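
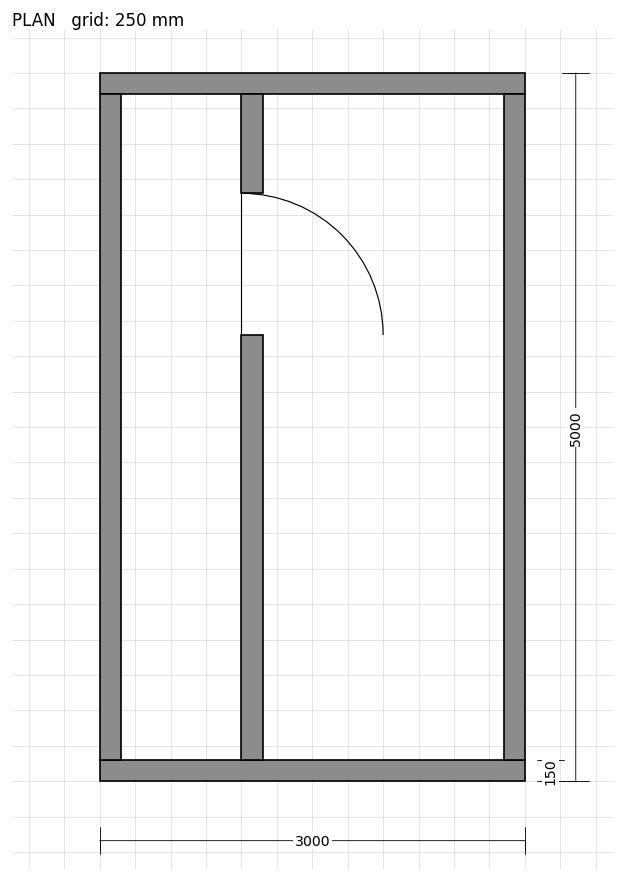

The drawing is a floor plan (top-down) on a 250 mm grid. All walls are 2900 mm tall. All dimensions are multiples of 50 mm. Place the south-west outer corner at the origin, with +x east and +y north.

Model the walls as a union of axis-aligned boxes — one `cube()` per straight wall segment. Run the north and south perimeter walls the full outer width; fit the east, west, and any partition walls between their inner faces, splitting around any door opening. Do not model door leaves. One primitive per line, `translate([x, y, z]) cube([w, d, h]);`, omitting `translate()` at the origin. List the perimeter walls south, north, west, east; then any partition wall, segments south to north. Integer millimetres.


cube([3000, 150, 2900]);
translate([0, 4850, 0]) cube([3000, 150, 2900]);
translate([0, 150, 0]) cube([150, 4700, 2900]);
translate([2850, 150, 0]) cube([150, 4700, 2900]);
translate([1000, 150, 0]) cube([150, 3000, 2900]);
translate([1000, 4150, 0]) cube([150, 700, 2900]);


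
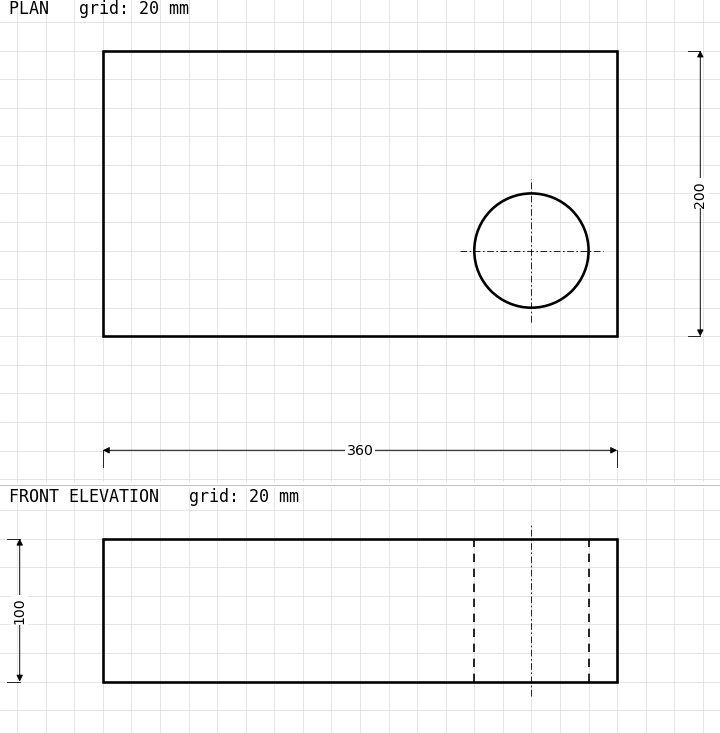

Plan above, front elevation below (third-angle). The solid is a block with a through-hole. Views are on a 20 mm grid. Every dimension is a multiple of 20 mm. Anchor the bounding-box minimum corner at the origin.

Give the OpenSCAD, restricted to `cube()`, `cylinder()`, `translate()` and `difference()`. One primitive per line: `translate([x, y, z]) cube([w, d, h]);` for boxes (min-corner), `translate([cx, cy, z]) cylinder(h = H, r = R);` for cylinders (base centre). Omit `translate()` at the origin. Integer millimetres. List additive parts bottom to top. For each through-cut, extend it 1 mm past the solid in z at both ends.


difference() {
  cube([360, 200, 100]);
  translate([300, 60, -1]) cylinder(h = 102, r = 40);
}


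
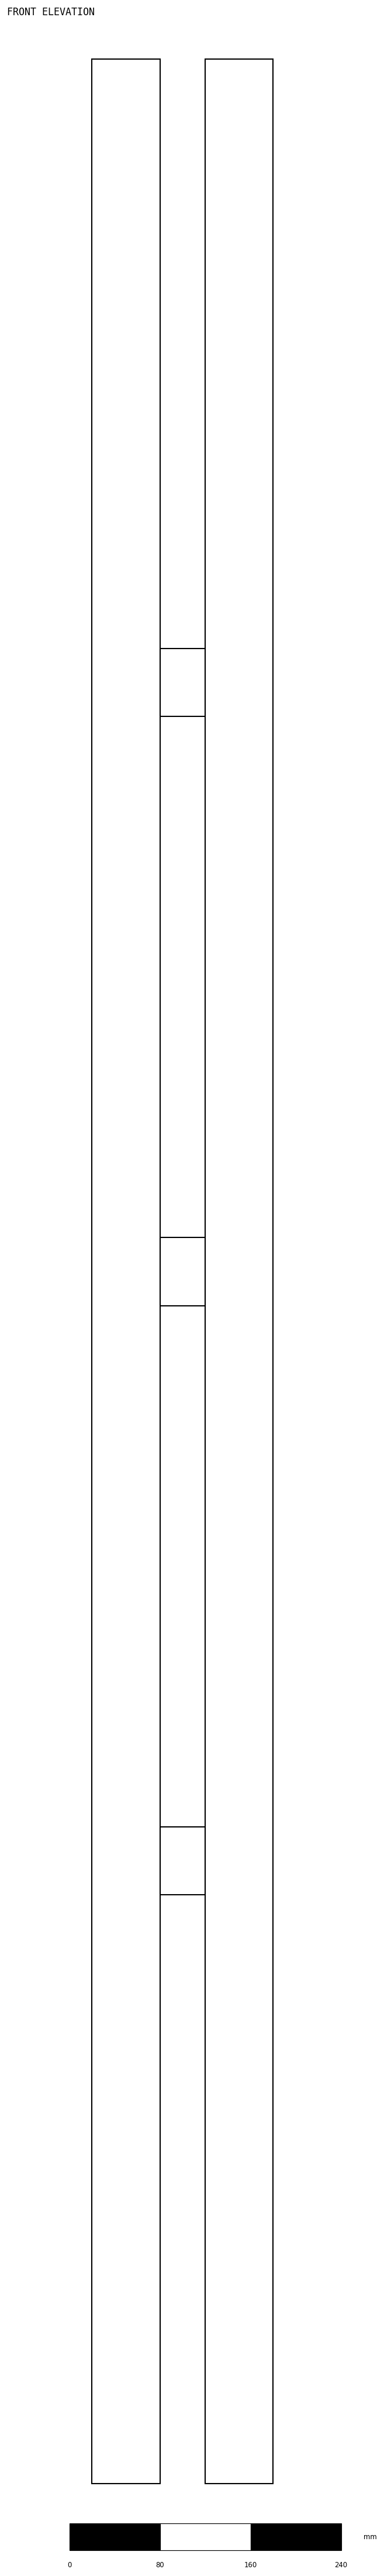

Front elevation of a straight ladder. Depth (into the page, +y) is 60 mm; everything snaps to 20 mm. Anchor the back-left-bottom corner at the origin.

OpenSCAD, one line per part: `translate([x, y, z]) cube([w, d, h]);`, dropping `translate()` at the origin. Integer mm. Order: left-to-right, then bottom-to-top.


cube([60, 60, 2140]);
translate([60, 0, 520]) cube([40, 60, 60]);
translate([60, 0, 1040]) cube([40, 60, 60]);
translate([60, 0, 1560]) cube([40, 60, 60]);
translate([100, 0, 0]) cube([60, 60, 2140]);


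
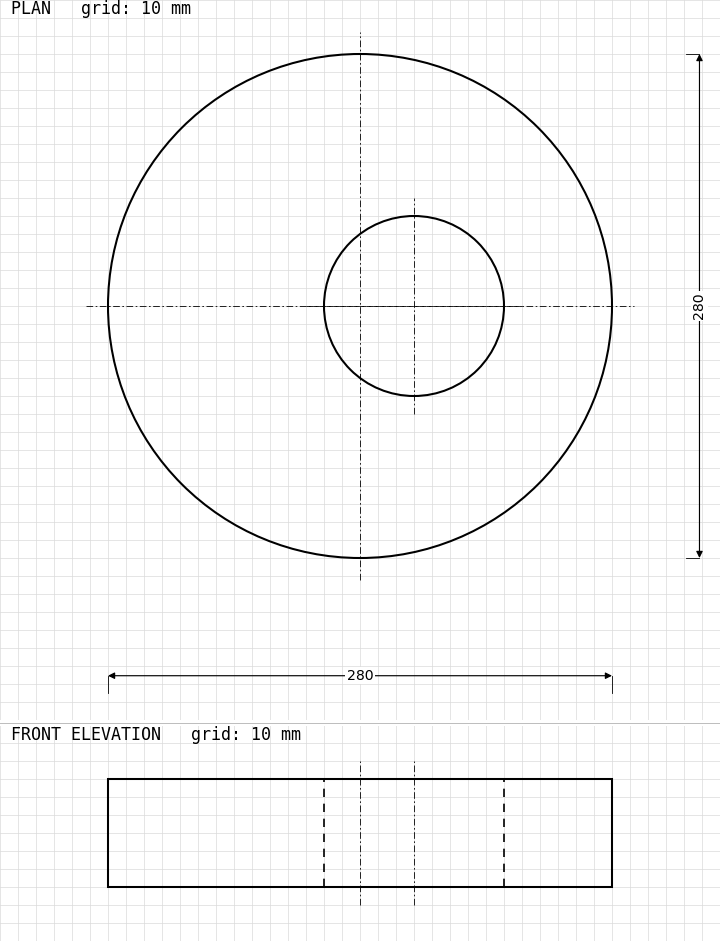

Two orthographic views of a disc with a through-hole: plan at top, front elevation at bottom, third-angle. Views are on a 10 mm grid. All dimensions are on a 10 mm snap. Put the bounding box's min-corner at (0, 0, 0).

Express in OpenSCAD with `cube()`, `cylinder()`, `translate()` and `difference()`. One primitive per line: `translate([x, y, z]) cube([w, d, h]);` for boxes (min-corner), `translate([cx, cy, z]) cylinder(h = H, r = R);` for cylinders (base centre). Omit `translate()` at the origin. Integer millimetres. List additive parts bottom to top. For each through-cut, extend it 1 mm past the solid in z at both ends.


difference() {
  translate([140, 140, 0]) cylinder(h = 60, r = 140);
  translate([170, 140, -1]) cylinder(h = 62, r = 50);
}


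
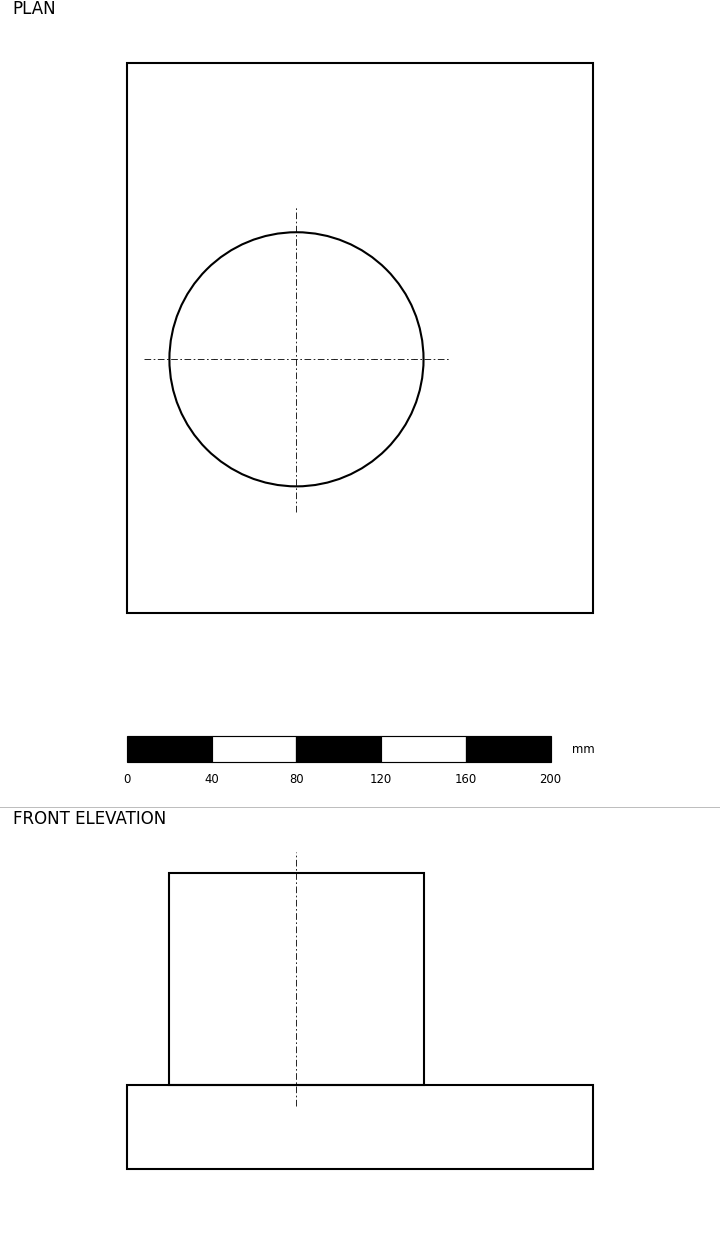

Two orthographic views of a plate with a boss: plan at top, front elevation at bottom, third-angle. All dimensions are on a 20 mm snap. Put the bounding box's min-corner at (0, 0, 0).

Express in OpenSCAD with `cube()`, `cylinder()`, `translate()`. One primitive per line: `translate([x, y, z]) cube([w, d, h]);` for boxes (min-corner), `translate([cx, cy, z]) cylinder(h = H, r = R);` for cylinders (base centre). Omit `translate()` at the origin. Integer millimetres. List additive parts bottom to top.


cube([220, 260, 40]);
translate([80, 120, 40]) cylinder(h = 100, r = 60);


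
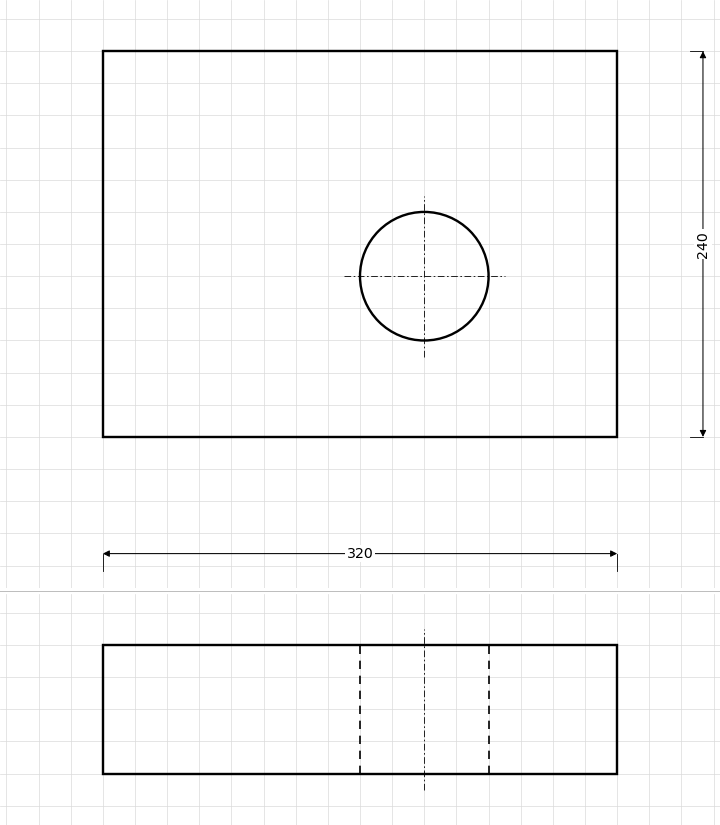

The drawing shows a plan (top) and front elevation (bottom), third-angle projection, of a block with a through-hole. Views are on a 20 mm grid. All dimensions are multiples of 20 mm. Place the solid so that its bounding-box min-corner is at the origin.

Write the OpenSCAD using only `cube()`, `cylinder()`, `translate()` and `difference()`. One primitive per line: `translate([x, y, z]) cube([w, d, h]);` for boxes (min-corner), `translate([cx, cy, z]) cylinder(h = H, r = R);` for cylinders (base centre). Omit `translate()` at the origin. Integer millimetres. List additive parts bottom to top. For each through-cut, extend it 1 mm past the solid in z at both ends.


difference() {
  cube([320, 240, 80]);
  translate([200, 100, -1]) cylinder(h = 82, r = 40);
}


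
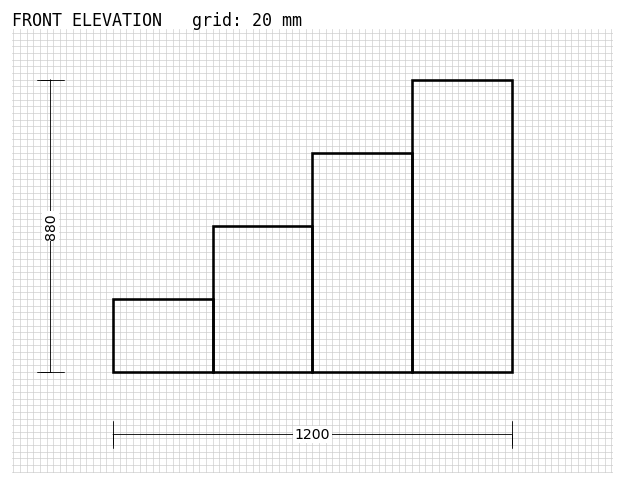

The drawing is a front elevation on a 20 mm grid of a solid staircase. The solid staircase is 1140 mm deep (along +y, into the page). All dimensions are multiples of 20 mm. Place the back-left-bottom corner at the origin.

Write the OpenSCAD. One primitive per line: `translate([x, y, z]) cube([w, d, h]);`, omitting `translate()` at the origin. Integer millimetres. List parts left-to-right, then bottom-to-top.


cube([300, 1140, 220]);
translate([300, 0, 0]) cube([300, 1140, 440]);
translate([600, 0, 0]) cube([300, 1140, 660]);
translate([900, 0, 0]) cube([300, 1140, 880]);


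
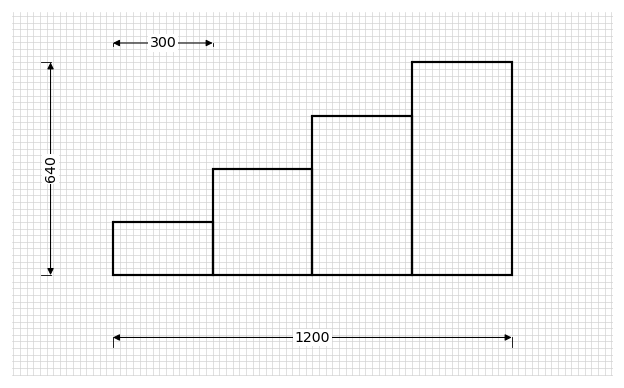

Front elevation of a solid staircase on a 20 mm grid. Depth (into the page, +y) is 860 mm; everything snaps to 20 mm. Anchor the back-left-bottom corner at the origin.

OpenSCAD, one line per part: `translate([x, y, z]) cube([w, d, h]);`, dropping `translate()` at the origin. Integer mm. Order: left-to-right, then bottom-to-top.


cube([300, 860, 160]);
translate([300, 0, 0]) cube([300, 860, 320]);
translate([600, 0, 0]) cube([300, 860, 480]);
translate([900, 0, 0]) cube([300, 860, 640]);


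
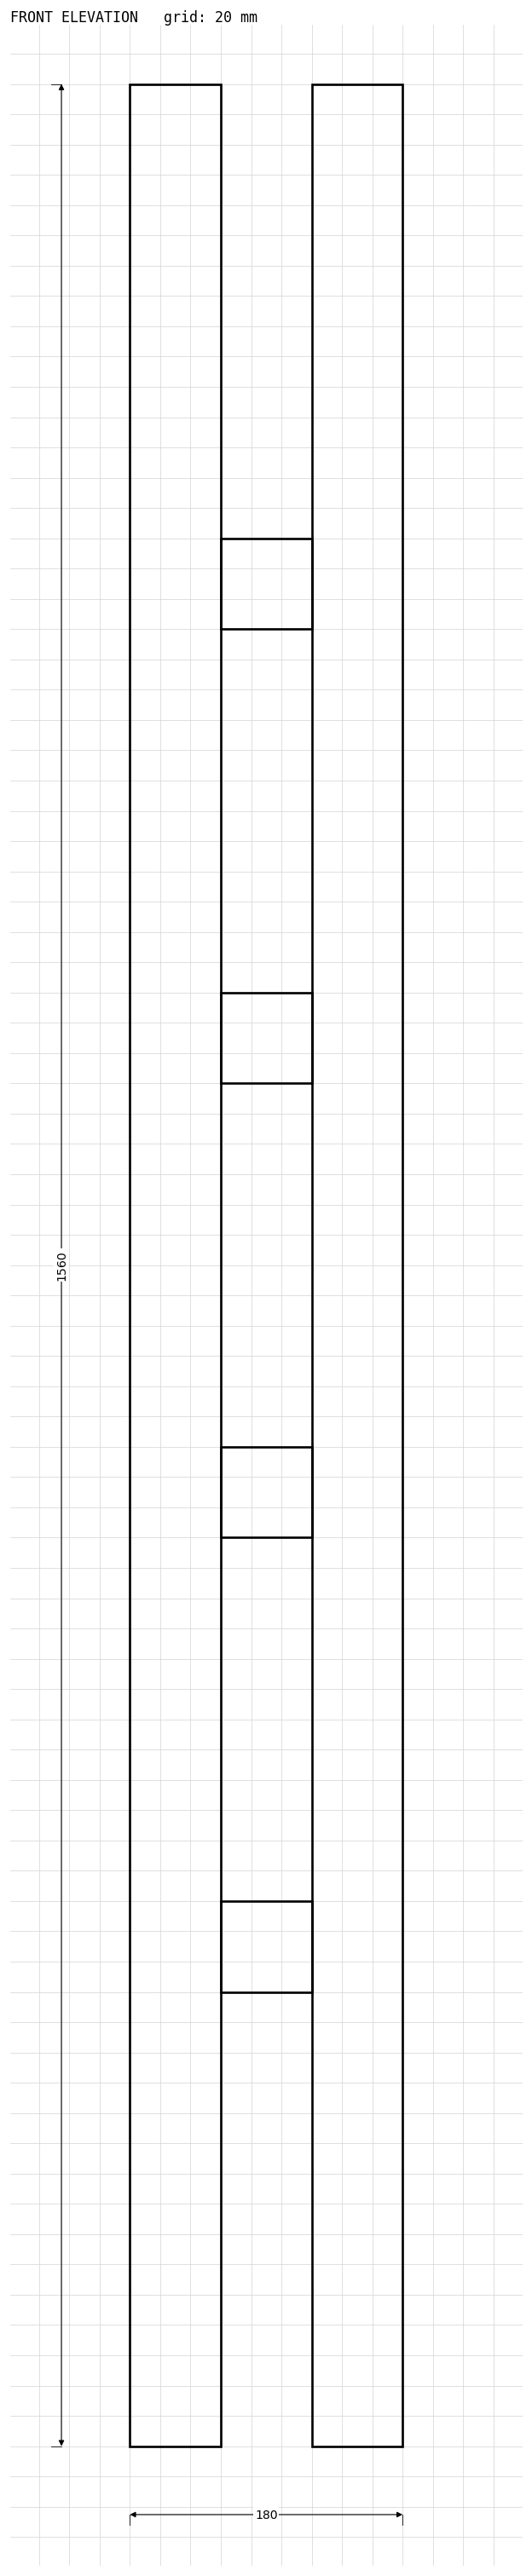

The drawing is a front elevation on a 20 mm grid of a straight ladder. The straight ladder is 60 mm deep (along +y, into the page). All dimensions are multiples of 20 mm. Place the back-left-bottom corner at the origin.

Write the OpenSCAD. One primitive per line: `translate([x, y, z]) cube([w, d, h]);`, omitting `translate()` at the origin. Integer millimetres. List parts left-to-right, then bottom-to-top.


cube([60, 60, 1560]);
translate([60, 0, 300]) cube([60, 60, 60]);
translate([60, 0, 600]) cube([60, 60, 60]);
translate([60, 0, 900]) cube([60, 60, 60]);
translate([60, 0, 1200]) cube([60, 60, 60]);
translate([120, 0, 0]) cube([60, 60, 1560]);


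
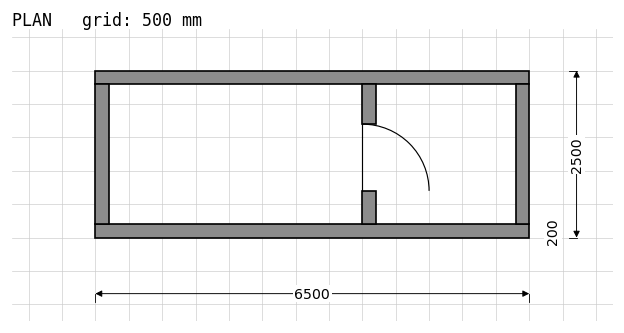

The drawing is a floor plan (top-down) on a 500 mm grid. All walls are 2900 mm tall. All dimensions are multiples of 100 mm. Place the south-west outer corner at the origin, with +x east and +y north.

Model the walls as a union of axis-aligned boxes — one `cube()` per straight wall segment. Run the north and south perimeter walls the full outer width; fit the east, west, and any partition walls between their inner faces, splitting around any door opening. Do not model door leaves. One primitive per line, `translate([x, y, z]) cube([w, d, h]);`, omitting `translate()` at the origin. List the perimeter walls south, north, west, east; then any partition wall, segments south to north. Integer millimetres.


cube([6500, 200, 2900]);
translate([0, 2300, 0]) cube([6500, 200, 2900]);
translate([0, 200, 0]) cube([200, 2100, 2900]);
translate([6300, 200, 0]) cube([200, 2100, 2900]);
translate([4000, 200, 0]) cube([200, 500, 2900]);
translate([4000, 1700, 0]) cube([200, 600, 2900]);


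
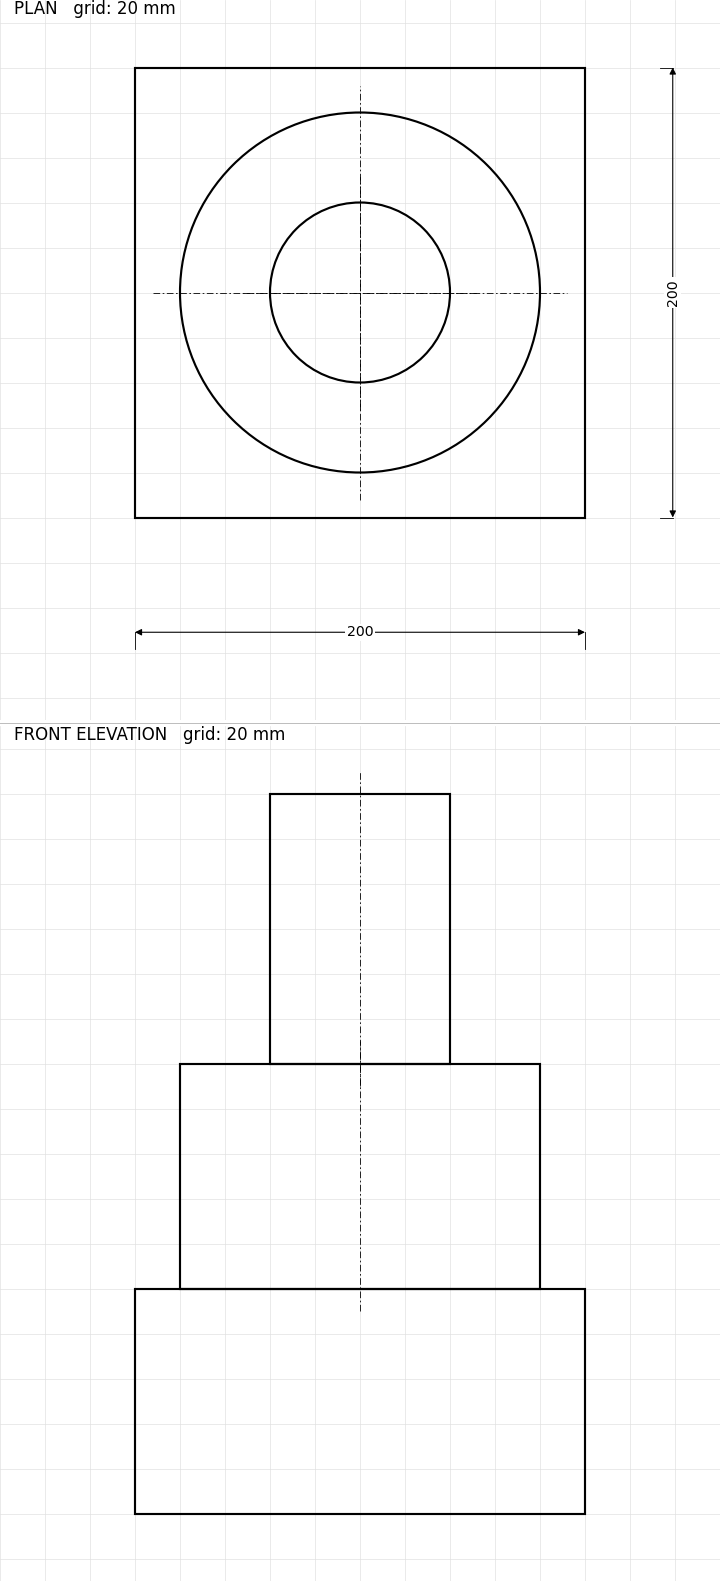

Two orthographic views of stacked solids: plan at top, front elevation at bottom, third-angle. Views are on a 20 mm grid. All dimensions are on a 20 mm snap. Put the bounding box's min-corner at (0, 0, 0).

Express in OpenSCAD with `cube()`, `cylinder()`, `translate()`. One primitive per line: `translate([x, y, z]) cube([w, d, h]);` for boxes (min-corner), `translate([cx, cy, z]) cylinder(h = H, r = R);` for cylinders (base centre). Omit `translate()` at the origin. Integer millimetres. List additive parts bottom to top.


cube([200, 200, 100]);
translate([100, 100, 100]) cylinder(h = 100, r = 80);
translate([100, 100, 200]) cylinder(h = 120, r = 40);


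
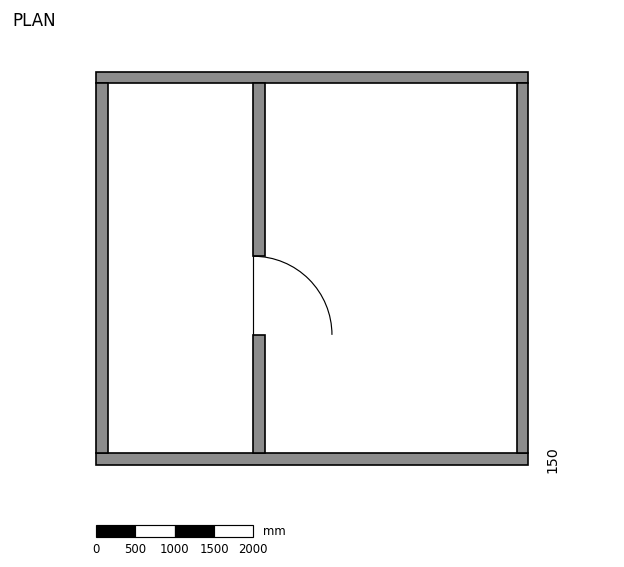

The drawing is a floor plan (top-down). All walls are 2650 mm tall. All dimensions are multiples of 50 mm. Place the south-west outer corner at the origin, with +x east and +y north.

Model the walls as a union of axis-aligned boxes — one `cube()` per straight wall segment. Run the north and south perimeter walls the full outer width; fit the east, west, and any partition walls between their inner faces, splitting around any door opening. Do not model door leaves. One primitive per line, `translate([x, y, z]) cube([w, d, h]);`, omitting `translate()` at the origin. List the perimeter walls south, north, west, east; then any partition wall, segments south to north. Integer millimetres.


cube([5500, 150, 2650]);
translate([0, 4850, 0]) cube([5500, 150, 2650]);
translate([0, 150, 0]) cube([150, 4700, 2650]);
translate([5350, 150, 0]) cube([150, 4700, 2650]);
translate([2000, 150, 0]) cube([150, 1500, 2650]);
translate([2000, 2650, 0]) cube([150, 2200, 2650]);


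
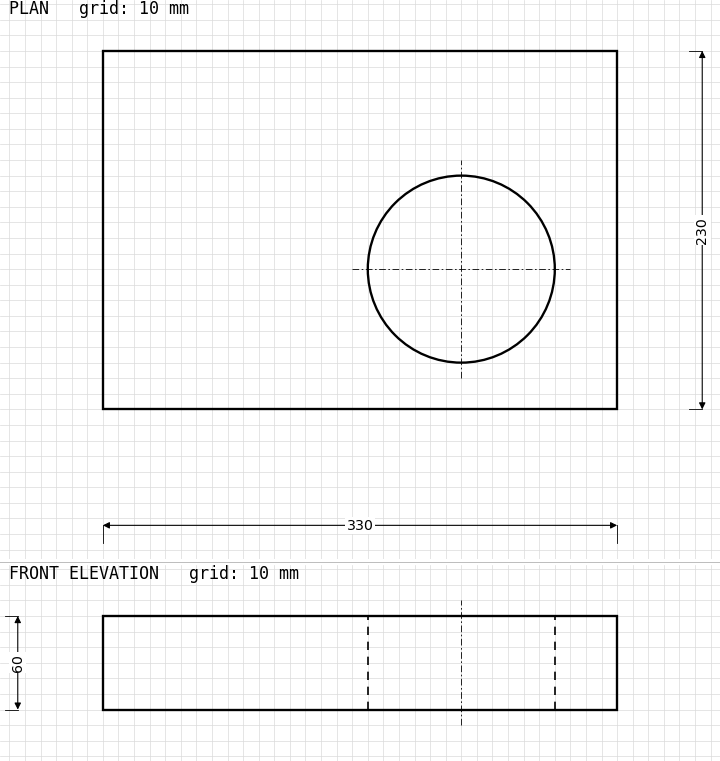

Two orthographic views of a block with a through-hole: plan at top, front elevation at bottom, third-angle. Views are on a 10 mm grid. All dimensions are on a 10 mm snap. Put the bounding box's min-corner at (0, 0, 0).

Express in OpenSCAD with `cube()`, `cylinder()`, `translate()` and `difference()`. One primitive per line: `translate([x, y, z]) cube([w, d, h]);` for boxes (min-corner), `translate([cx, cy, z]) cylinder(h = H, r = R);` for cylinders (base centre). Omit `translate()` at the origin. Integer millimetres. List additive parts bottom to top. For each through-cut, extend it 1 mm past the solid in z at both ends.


difference() {
  cube([330, 230, 60]);
  translate([230, 90, -1]) cylinder(h = 62, r = 60);
}


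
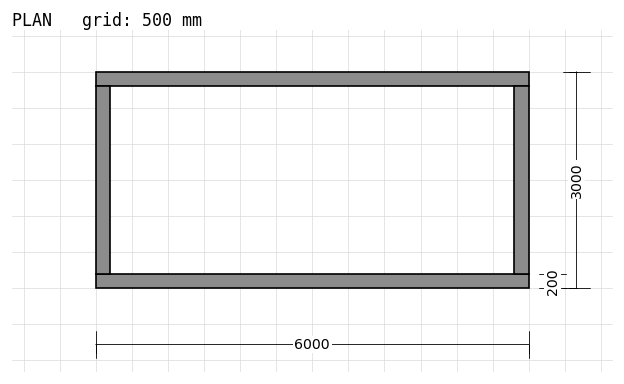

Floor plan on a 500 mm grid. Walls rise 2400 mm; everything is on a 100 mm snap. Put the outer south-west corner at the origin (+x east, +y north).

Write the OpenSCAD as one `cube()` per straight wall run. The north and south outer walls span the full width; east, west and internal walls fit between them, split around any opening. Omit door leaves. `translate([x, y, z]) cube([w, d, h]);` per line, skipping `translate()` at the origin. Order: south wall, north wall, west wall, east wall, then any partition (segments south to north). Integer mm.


cube([6000, 200, 2400]);
translate([0, 2800, 0]) cube([6000, 200, 2400]);
translate([0, 200, 0]) cube([200, 2600, 2400]);
translate([5800, 200, 0]) cube([200, 2600, 2400]);


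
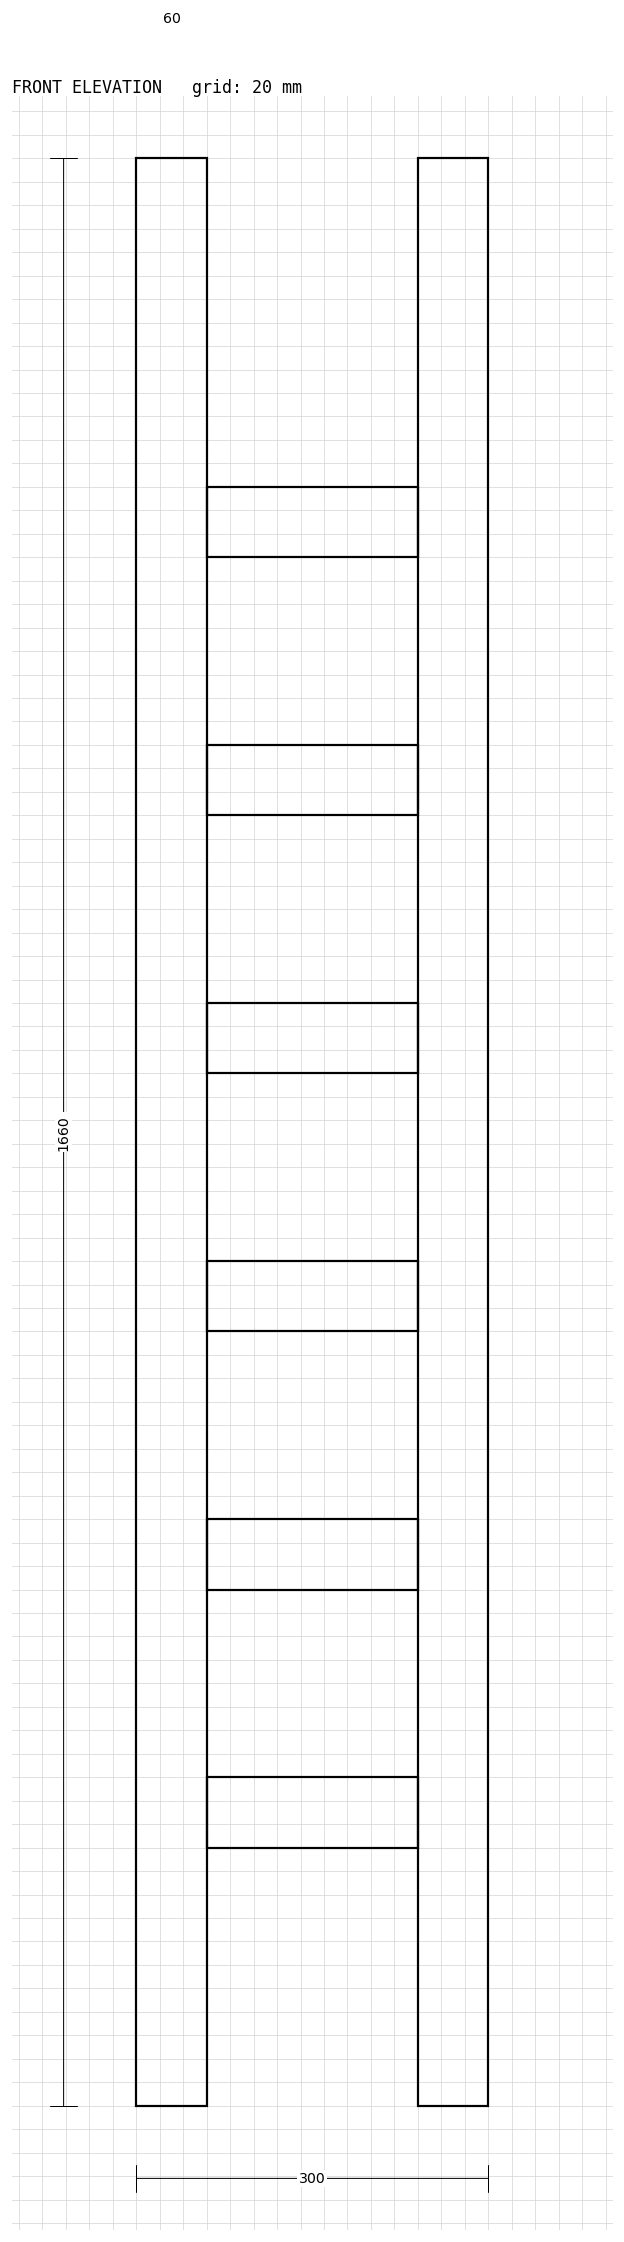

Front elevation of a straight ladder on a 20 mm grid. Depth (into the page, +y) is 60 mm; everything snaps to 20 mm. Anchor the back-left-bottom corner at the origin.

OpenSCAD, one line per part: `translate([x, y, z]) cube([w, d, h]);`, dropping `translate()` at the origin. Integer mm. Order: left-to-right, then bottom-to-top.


cube([60, 60, 1660]);
translate([60, 0, 220]) cube([180, 60, 60]);
translate([60, 0, 440]) cube([180, 60, 60]);
translate([60, 0, 660]) cube([180, 60, 60]);
translate([60, 0, 880]) cube([180, 60, 60]);
translate([60, 0, 1100]) cube([180, 60, 60]);
translate([60, 0, 1320]) cube([180, 60, 60]);
translate([240, 0, 0]) cube([60, 60, 1660]);


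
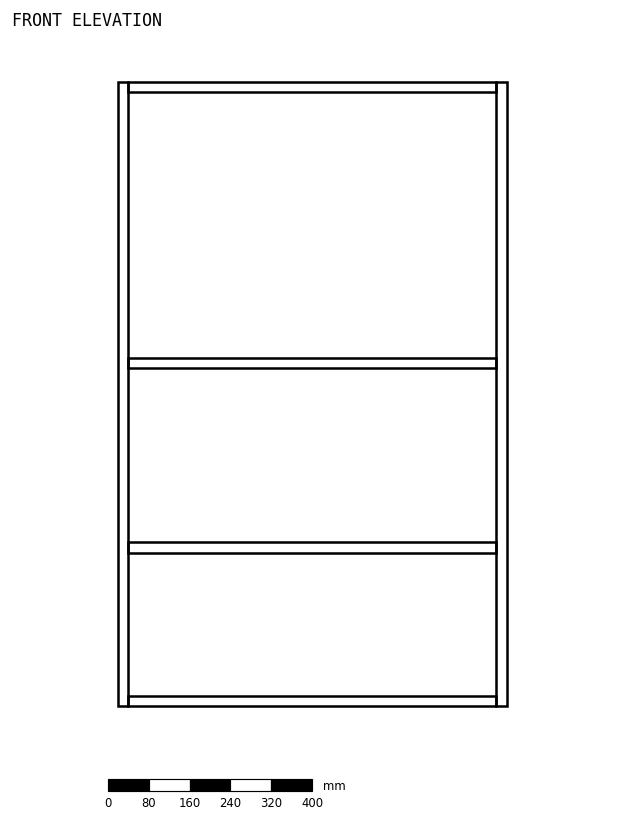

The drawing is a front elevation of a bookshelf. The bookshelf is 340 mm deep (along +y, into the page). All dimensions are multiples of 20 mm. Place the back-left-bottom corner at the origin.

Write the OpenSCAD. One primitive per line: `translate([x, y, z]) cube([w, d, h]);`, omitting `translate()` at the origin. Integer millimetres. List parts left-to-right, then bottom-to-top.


cube([20, 340, 1220]);
translate([20, 0, 0]) cube([720, 340, 20]);
translate([20, 0, 300]) cube([720, 340, 20]);
translate([20, 0, 660]) cube([720, 340, 20]);
translate([20, 0, 1200]) cube([720, 340, 20]);
translate([740, 0, 0]) cube([20, 340, 1220]);


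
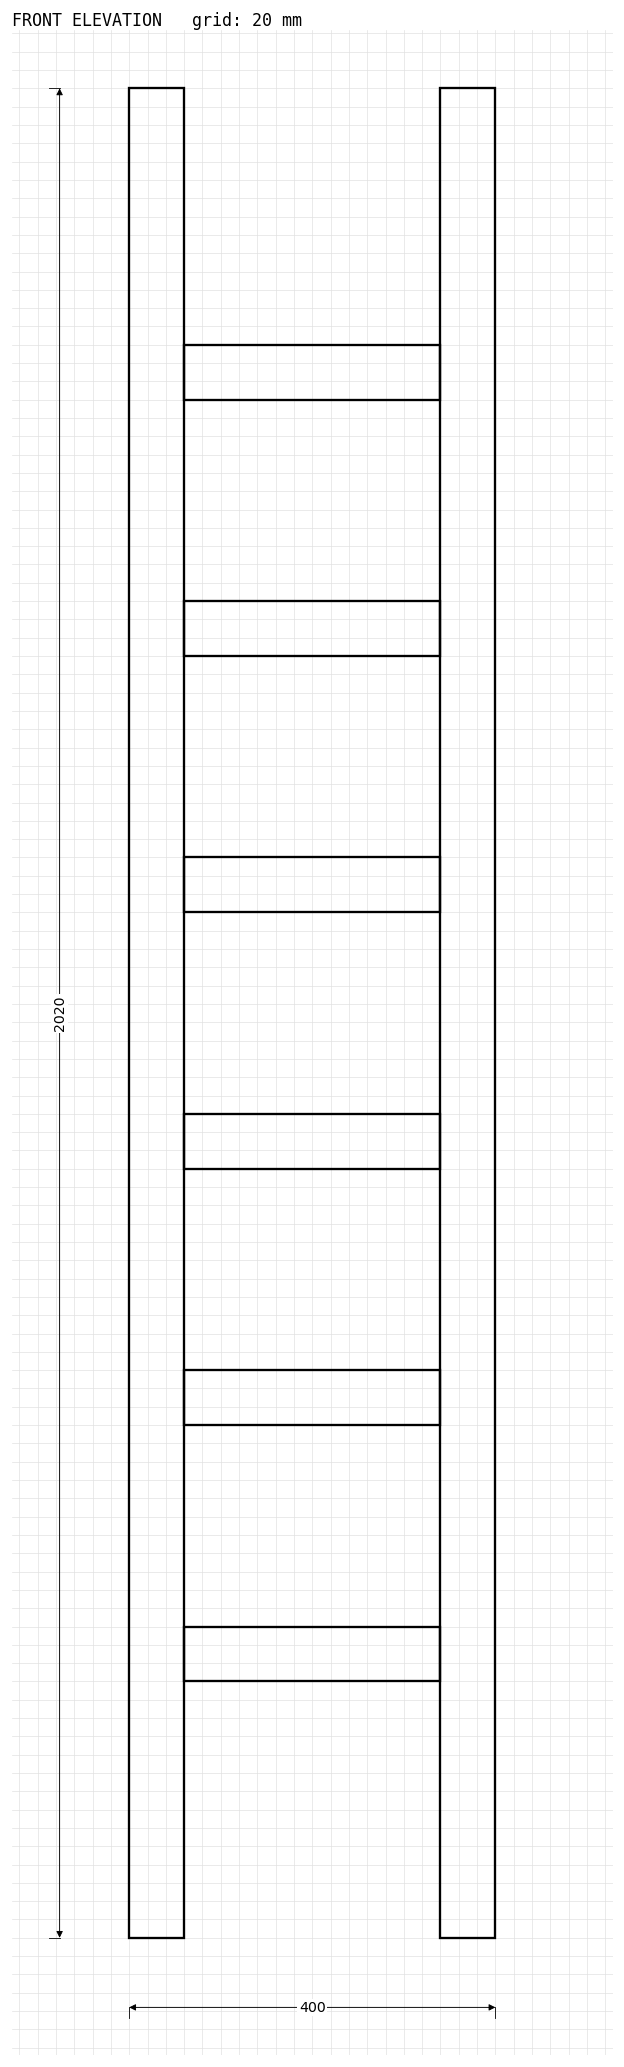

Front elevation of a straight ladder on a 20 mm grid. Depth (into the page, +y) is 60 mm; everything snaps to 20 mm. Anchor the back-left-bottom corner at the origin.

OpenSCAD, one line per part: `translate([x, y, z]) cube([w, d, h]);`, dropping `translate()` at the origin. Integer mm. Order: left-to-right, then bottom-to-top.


cube([60, 60, 2020]);
translate([60, 0, 280]) cube([280, 60, 60]);
translate([60, 0, 560]) cube([280, 60, 60]);
translate([60, 0, 840]) cube([280, 60, 60]);
translate([60, 0, 1120]) cube([280, 60, 60]);
translate([60, 0, 1400]) cube([280, 60, 60]);
translate([60, 0, 1680]) cube([280, 60, 60]);
translate([340, 0, 0]) cube([60, 60, 2020]);


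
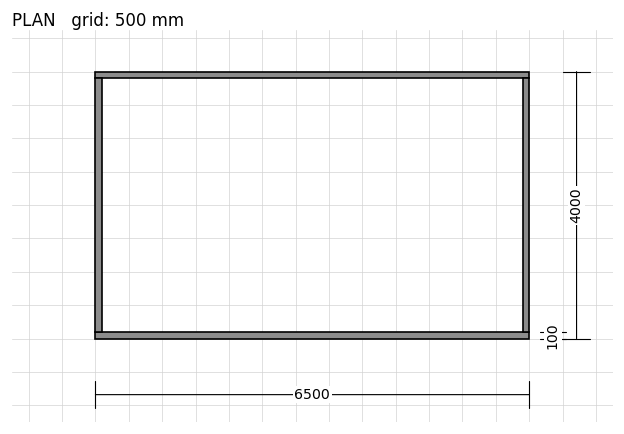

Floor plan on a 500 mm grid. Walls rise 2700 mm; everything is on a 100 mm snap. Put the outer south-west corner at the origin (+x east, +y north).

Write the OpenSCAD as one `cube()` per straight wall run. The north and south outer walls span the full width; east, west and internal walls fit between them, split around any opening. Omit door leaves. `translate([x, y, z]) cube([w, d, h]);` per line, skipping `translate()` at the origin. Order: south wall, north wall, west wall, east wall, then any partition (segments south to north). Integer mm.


cube([6500, 100, 2700]);
translate([0, 3900, 0]) cube([6500, 100, 2700]);
translate([0, 100, 0]) cube([100, 3800, 2700]);
translate([6400, 100, 0]) cube([100, 3800, 2700]);


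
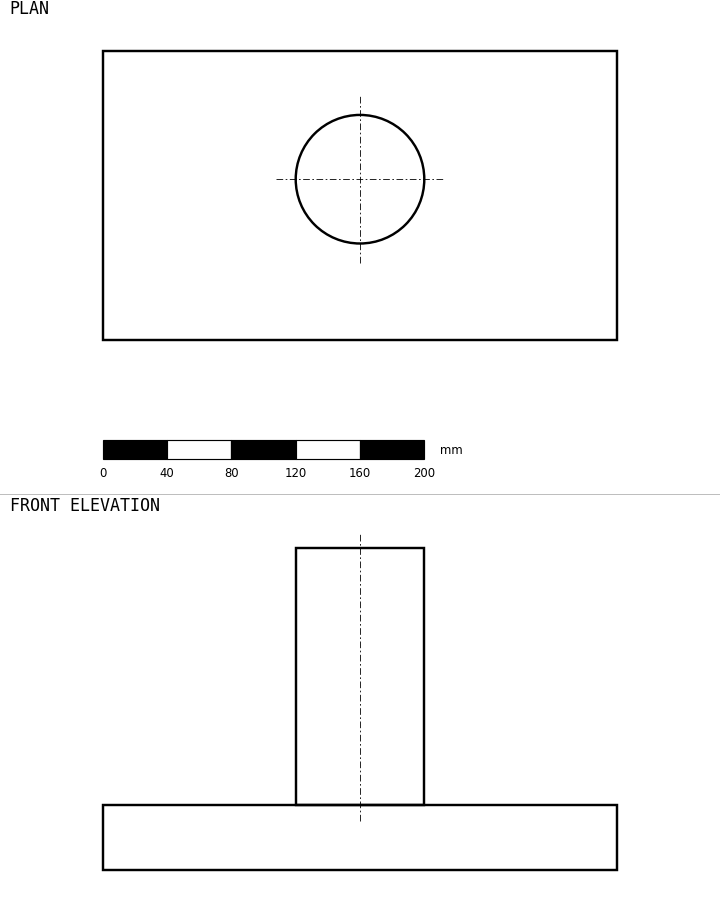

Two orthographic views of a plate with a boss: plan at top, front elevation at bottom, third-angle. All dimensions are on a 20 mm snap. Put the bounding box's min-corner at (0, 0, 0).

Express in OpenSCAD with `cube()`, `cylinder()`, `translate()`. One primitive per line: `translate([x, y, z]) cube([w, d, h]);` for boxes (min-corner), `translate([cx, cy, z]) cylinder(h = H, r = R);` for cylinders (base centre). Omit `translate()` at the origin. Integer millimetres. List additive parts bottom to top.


cube([320, 180, 40]);
translate([160, 100, 40]) cylinder(h = 160, r = 40);


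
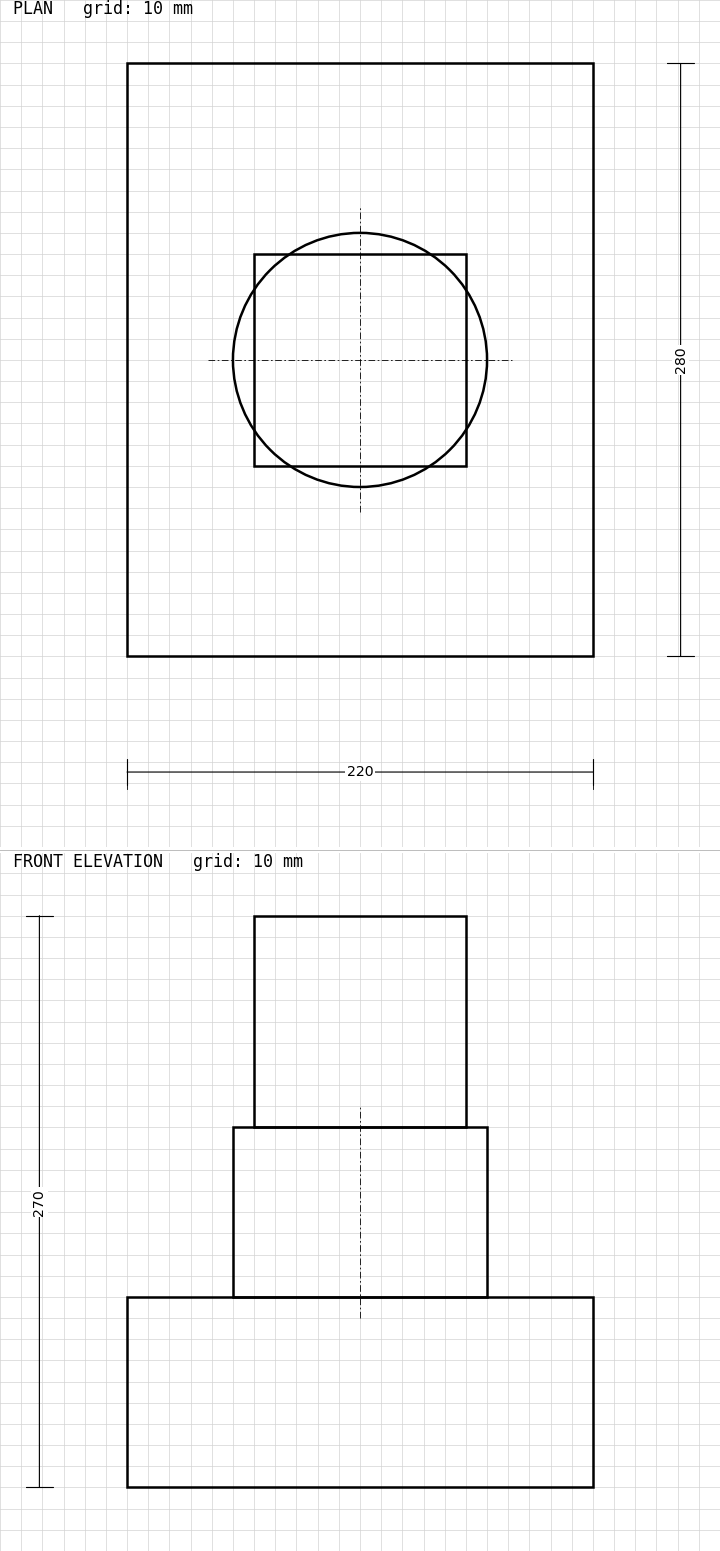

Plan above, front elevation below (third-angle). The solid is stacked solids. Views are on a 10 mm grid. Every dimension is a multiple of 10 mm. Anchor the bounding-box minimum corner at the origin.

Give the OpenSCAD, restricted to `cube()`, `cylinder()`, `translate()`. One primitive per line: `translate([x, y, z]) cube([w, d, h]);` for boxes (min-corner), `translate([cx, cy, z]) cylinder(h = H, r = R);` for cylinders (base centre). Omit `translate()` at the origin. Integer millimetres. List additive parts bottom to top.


cube([220, 280, 90]);
translate([110, 140, 90]) cylinder(h = 80, r = 60);
translate([60, 90, 170]) cube([100, 100, 100]);


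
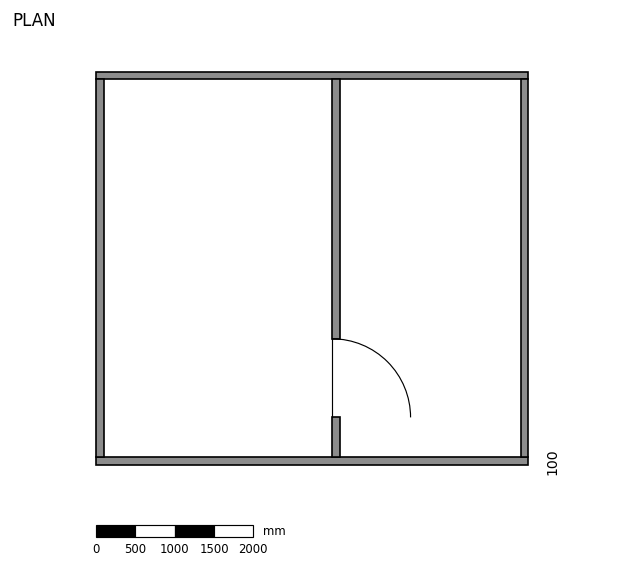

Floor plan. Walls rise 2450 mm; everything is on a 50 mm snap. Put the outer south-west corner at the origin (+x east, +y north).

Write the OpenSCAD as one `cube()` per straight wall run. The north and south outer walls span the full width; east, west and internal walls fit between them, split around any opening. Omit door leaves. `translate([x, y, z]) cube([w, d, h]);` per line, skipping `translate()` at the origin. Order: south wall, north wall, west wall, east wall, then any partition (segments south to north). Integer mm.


cube([5500, 100, 2450]);
translate([0, 4900, 0]) cube([5500, 100, 2450]);
translate([0, 100, 0]) cube([100, 4800, 2450]);
translate([5400, 100, 0]) cube([100, 4800, 2450]);
translate([3000, 100, 0]) cube([100, 500, 2450]);
translate([3000, 1600, 0]) cube([100, 3300, 2450]);


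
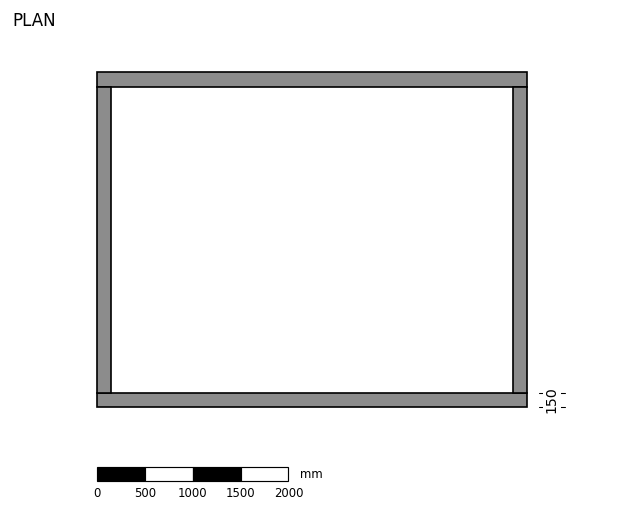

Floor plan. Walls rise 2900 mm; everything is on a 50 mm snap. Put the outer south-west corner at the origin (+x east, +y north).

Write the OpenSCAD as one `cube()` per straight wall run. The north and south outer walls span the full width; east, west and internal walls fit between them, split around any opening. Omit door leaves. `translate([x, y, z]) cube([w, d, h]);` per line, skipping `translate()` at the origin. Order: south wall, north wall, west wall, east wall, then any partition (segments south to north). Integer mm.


cube([4500, 150, 2900]);
translate([0, 3350, 0]) cube([4500, 150, 2900]);
translate([0, 150, 0]) cube([150, 3200, 2900]);
translate([4350, 150, 0]) cube([150, 3200, 2900]);


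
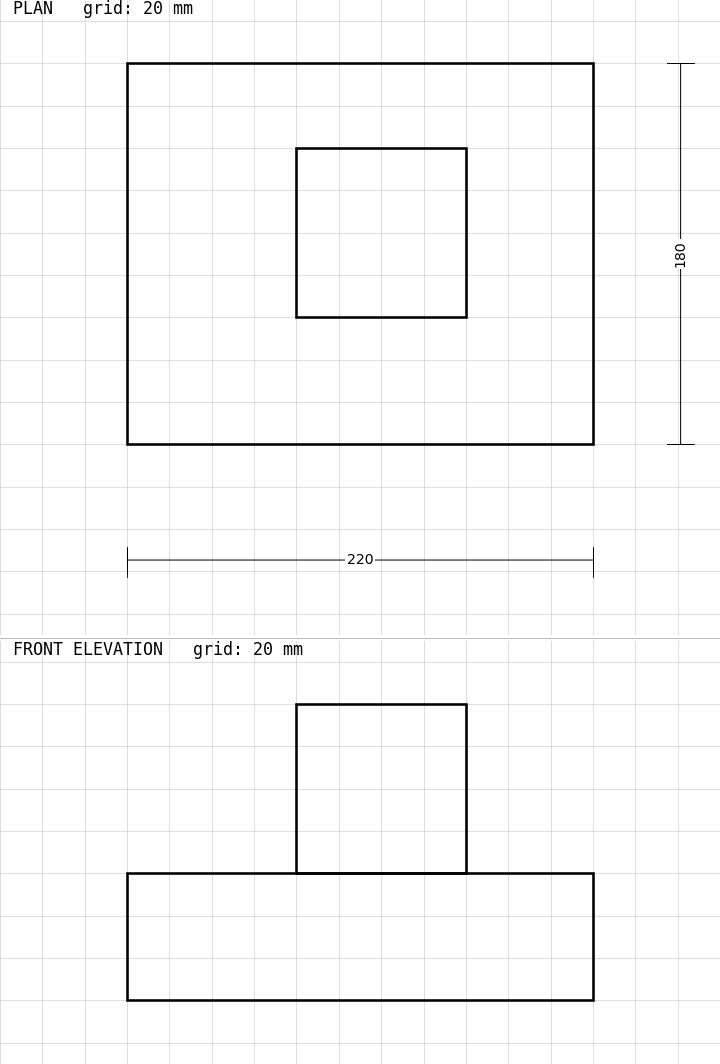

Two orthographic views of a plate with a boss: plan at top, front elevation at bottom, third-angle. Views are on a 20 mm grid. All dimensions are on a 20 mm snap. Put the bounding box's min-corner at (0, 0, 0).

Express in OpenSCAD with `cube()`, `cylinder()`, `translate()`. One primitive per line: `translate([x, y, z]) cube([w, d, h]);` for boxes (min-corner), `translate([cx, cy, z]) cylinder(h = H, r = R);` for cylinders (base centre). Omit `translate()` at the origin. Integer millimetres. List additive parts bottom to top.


cube([220, 180, 60]);
translate([80, 60, 60]) cube([80, 80, 80]);


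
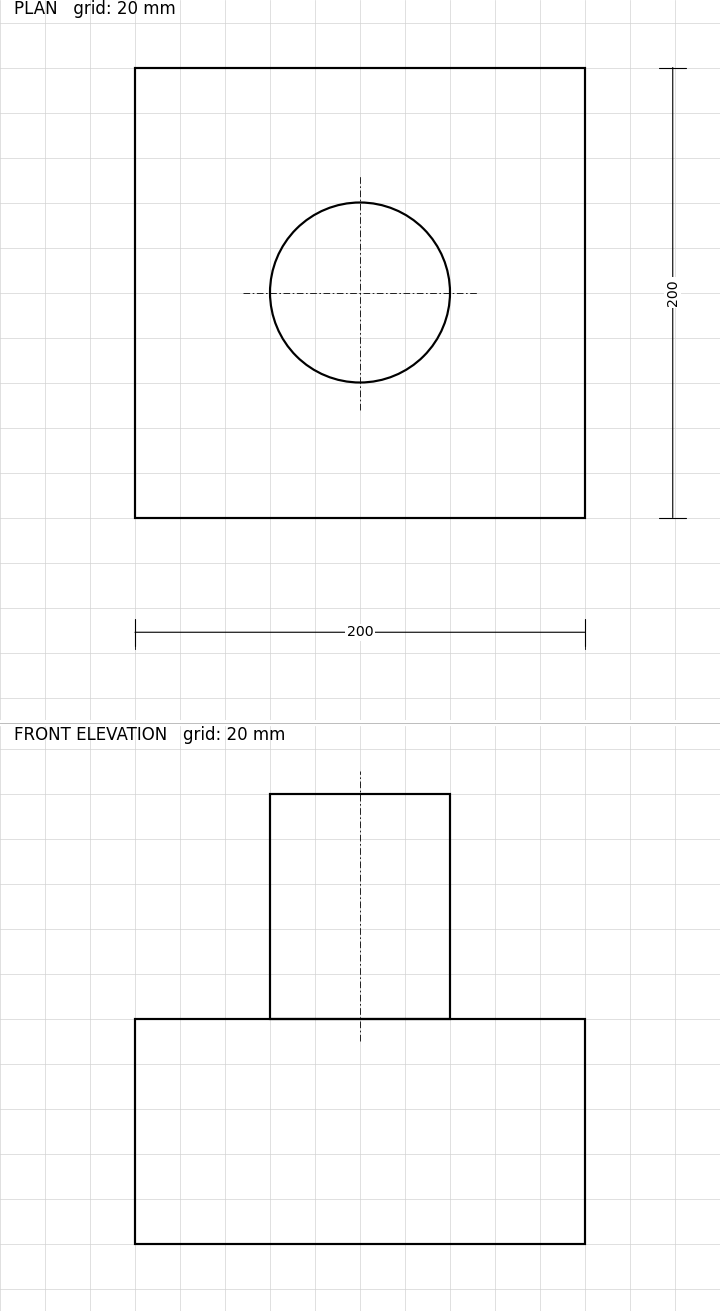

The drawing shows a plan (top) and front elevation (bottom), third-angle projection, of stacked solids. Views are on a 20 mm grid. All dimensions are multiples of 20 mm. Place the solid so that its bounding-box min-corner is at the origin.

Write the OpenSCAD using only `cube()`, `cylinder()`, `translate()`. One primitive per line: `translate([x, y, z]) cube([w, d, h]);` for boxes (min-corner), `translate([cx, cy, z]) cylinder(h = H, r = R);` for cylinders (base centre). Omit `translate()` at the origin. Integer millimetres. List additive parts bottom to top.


cube([200, 200, 100]);
translate([100, 100, 100]) cylinder(h = 100, r = 40);


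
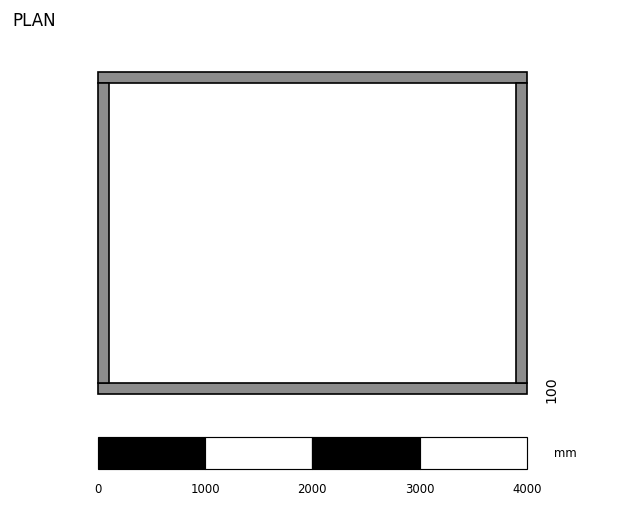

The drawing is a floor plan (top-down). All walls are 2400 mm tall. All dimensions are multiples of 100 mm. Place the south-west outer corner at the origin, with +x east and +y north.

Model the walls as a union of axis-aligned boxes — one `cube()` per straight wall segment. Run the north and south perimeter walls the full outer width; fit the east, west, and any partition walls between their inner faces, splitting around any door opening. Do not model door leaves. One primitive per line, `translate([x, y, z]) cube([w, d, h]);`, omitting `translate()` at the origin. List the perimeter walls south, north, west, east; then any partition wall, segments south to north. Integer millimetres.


cube([4000, 100, 2400]);
translate([0, 2900, 0]) cube([4000, 100, 2400]);
translate([0, 100, 0]) cube([100, 2800, 2400]);
translate([3900, 100, 0]) cube([100, 2800, 2400]);


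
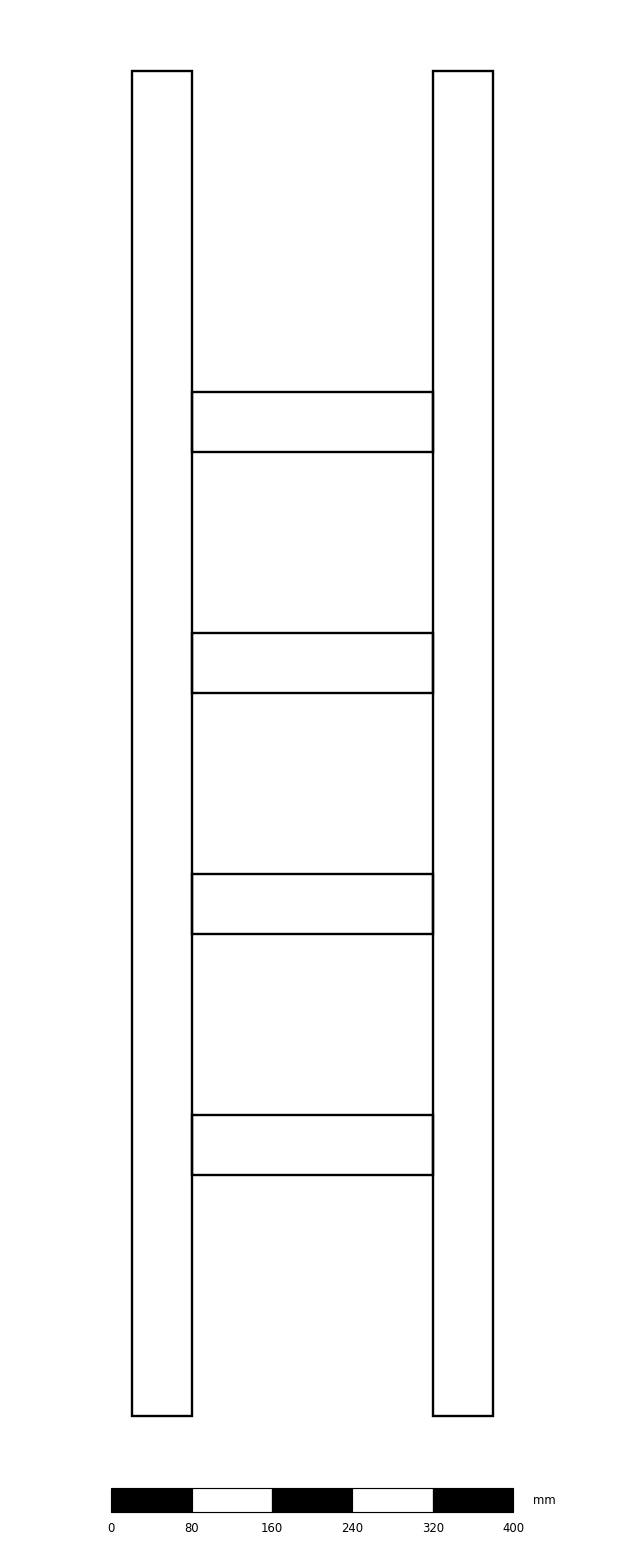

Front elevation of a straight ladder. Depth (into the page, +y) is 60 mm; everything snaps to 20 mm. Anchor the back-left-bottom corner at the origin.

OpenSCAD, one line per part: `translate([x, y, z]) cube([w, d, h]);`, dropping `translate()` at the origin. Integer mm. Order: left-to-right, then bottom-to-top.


cube([60, 60, 1340]);
translate([60, 0, 240]) cube([240, 60, 60]);
translate([60, 0, 480]) cube([240, 60, 60]);
translate([60, 0, 720]) cube([240, 60, 60]);
translate([60, 0, 960]) cube([240, 60, 60]);
translate([300, 0, 0]) cube([60, 60, 1340]);


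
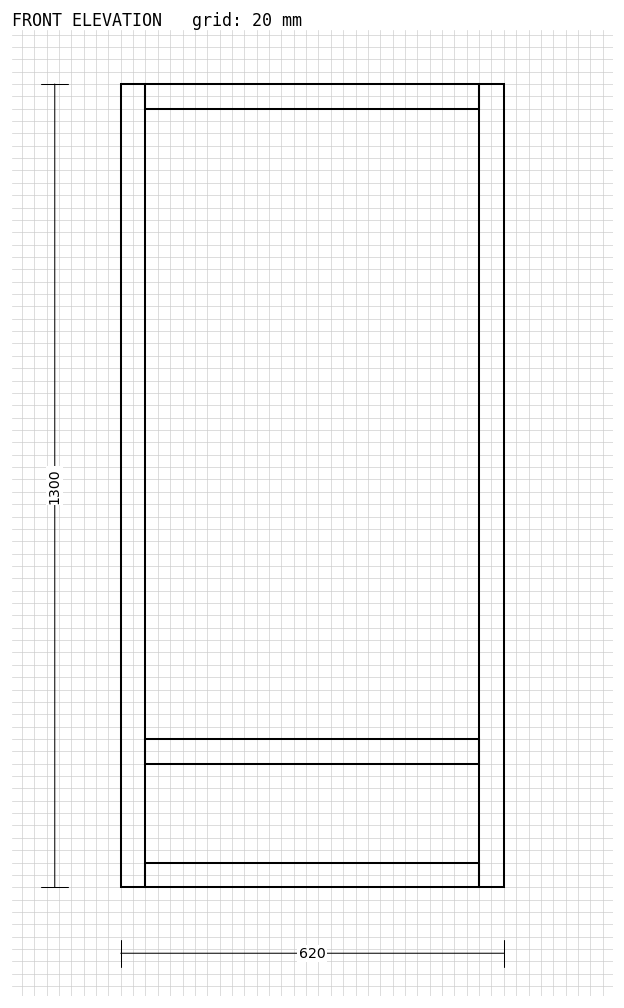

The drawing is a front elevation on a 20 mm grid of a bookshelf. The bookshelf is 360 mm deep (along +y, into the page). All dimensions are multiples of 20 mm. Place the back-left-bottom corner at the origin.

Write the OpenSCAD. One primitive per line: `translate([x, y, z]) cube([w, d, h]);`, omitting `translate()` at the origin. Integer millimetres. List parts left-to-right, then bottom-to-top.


cube([40, 360, 1300]);
translate([40, 0, 0]) cube([540, 360, 40]);
translate([40, 0, 200]) cube([540, 360, 40]);
translate([40, 0, 1260]) cube([540, 360, 40]);
translate([580, 0, 0]) cube([40, 360, 1300]);


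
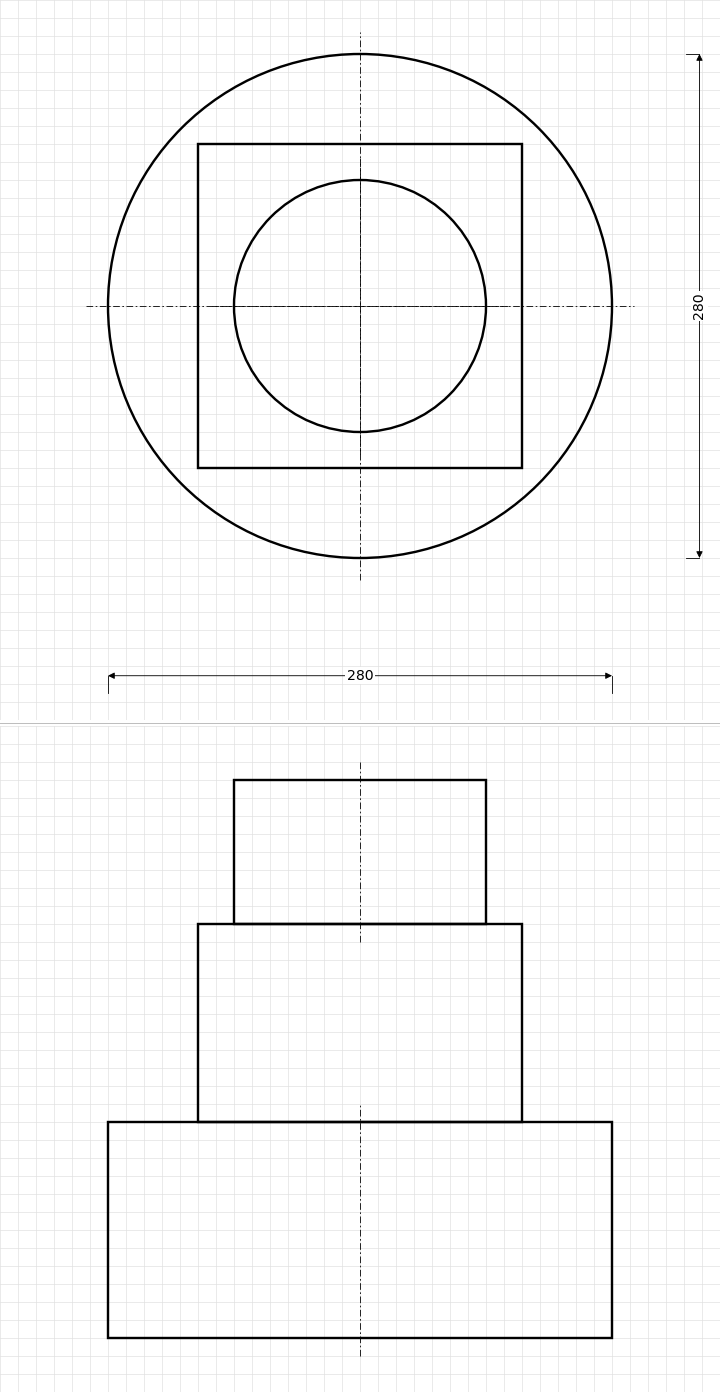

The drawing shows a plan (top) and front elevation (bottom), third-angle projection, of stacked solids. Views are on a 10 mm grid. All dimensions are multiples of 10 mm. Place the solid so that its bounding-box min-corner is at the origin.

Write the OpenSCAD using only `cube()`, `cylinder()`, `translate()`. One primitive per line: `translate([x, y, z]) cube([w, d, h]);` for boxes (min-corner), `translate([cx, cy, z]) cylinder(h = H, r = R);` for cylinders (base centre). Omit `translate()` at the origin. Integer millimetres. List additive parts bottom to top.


translate([140, 140, 0]) cylinder(h = 120, r = 140);
translate([50, 50, 120]) cube([180, 180, 110]);
translate([140, 140, 230]) cylinder(h = 80, r = 70);


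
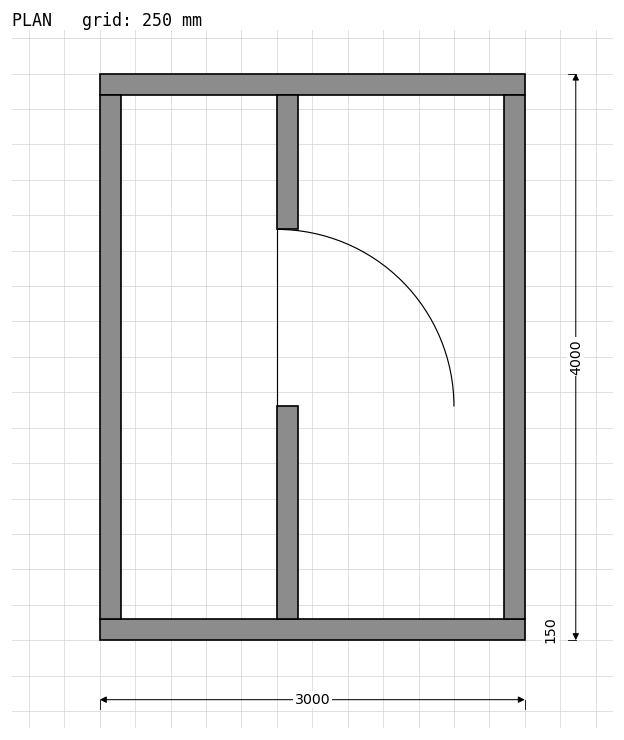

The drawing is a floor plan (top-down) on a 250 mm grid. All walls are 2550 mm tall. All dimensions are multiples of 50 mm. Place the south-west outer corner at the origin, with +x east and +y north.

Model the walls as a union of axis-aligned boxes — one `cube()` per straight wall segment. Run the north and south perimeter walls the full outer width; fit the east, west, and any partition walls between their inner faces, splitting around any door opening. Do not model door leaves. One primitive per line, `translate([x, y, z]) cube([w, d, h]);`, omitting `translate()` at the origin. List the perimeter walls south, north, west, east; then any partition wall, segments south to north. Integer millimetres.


cube([3000, 150, 2550]);
translate([0, 3850, 0]) cube([3000, 150, 2550]);
translate([0, 150, 0]) cube([150, 3700, 2550]);
translate([2850, 150, 0]) cube([150, 3700, 2550]);
translate([1250, 150, 0]) cube([150, 1500, 2550]);
translate([1250, 2900, 0]) cube([150, 950, 2550]);


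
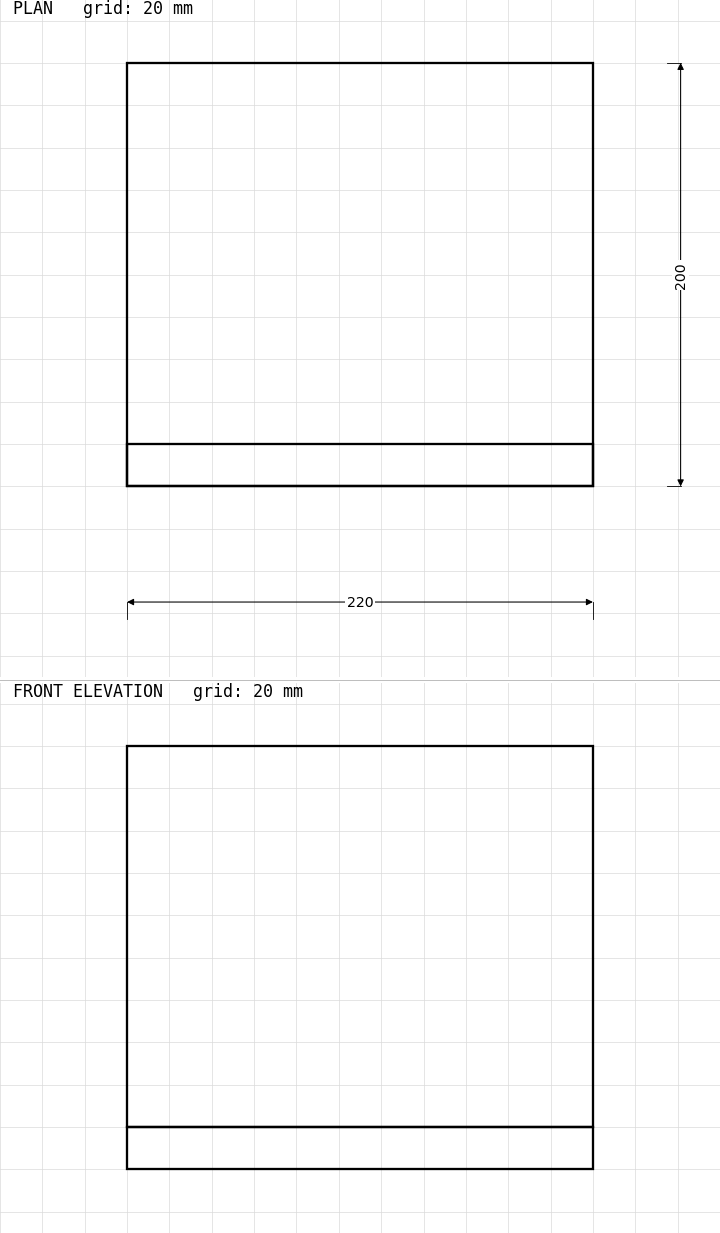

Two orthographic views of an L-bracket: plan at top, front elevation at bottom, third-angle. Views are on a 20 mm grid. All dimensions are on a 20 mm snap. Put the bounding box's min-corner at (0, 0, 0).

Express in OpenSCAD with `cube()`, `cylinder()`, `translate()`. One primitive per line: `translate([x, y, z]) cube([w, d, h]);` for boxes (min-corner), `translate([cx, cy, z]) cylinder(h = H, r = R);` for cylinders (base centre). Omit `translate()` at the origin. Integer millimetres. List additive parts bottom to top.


cube([220, 200, 20]);
translate([0, 0, 20]) cube([220, 20, 180]);


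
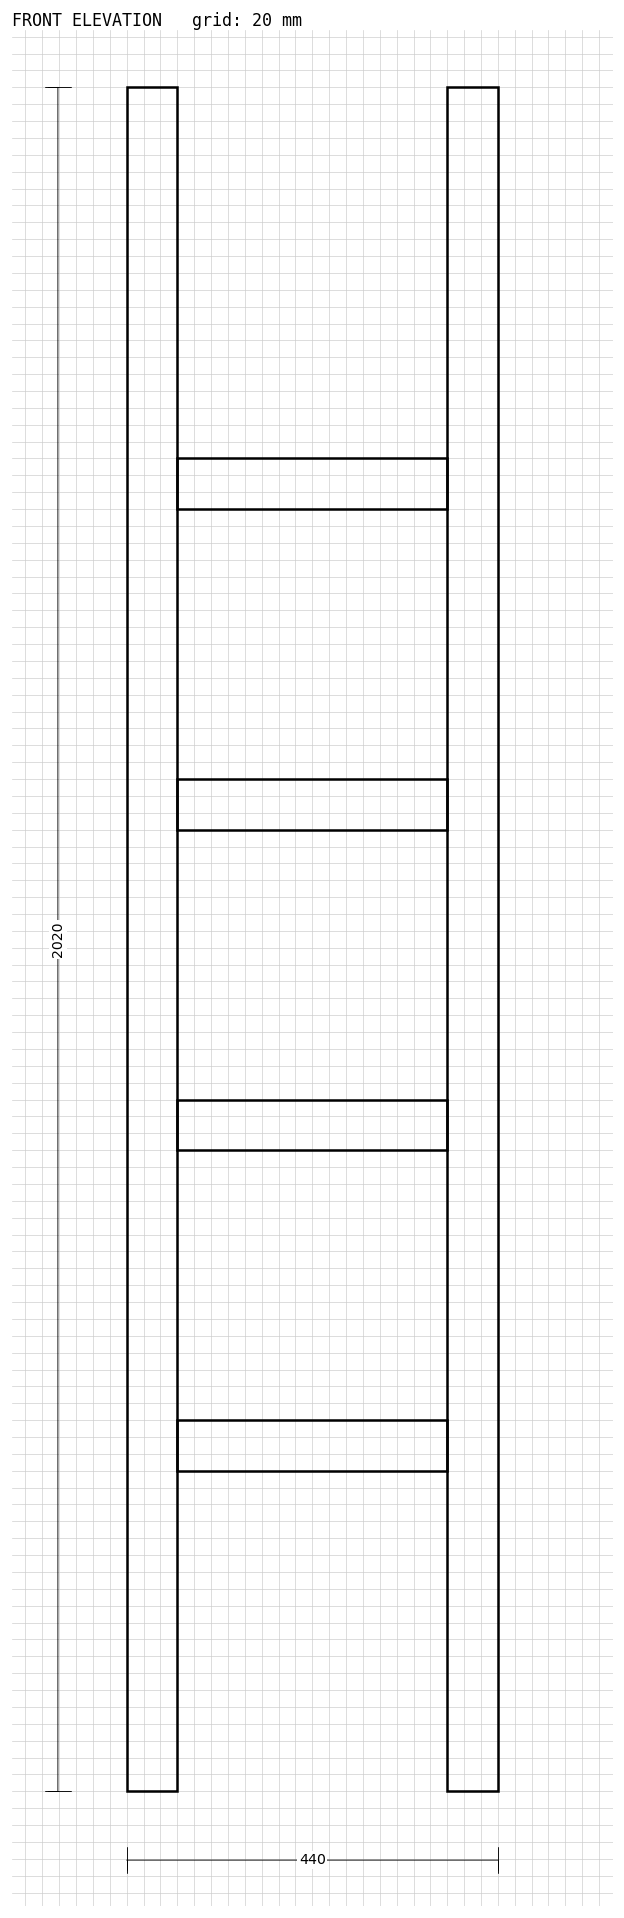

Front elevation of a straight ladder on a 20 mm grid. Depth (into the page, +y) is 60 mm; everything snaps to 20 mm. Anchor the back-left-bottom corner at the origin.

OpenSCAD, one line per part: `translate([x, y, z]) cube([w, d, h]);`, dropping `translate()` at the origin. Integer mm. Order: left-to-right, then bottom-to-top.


cube([60, 60, 2020]);
translate([60, 0, 380]) cube([320, 60, 60]);
translate([60, 0, 760]) cube([320, 60, 60]);
translate([60, 0, 1140]) cube([320, 60, 60]);
translate([60, 0, 1520]) cube([320, 60, 60]);
translate([380, 0, 0]) cube([60, 60, 2020]);


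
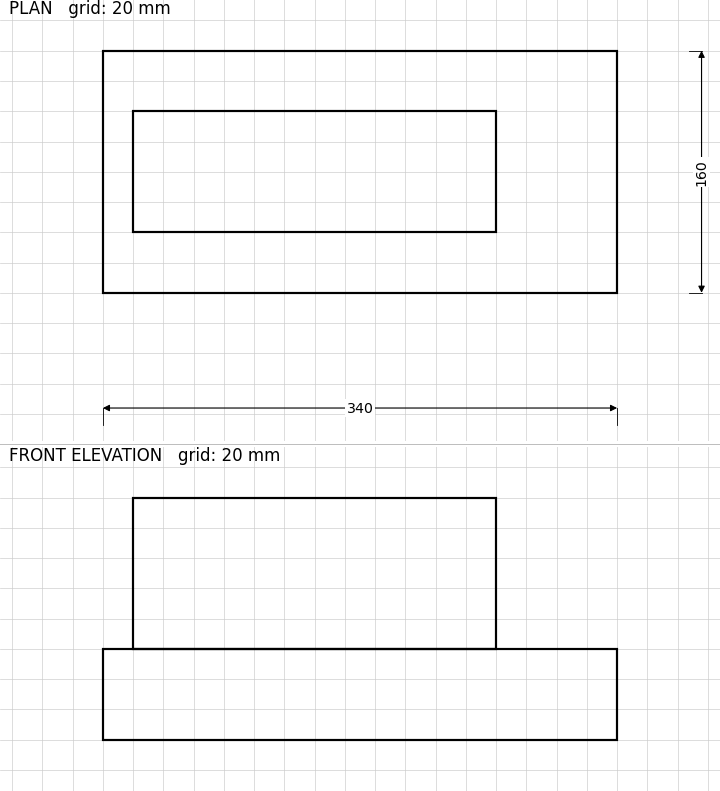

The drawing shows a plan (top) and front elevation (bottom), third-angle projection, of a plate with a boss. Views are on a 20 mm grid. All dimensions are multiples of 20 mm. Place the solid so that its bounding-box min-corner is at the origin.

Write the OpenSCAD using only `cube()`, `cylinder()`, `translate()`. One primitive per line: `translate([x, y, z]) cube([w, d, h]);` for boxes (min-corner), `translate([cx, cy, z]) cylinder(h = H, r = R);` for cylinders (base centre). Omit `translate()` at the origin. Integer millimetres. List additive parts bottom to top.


cube([340, 160, 60]);
translate([20, 40, 60]) cube([240, 80, 100]);


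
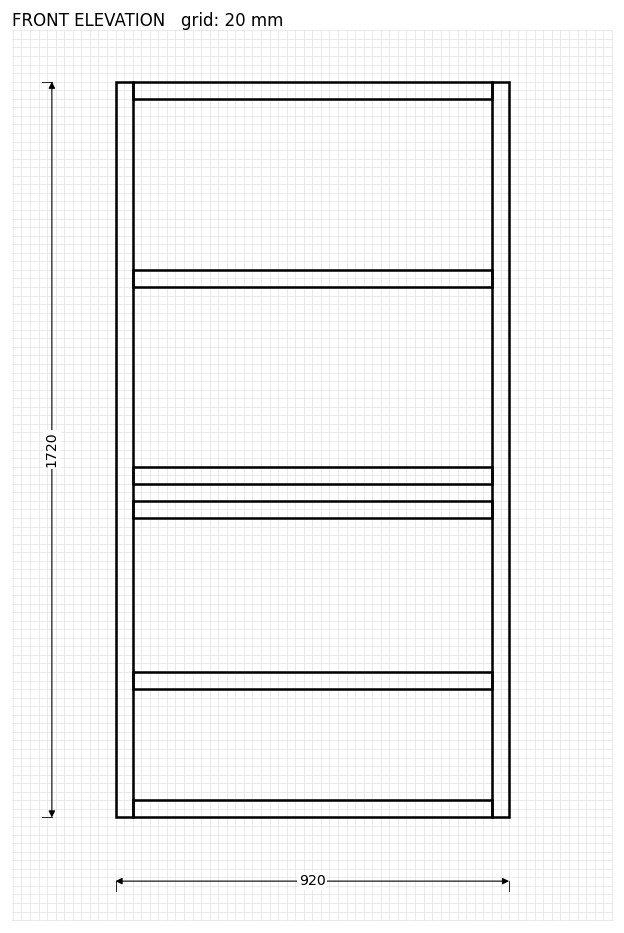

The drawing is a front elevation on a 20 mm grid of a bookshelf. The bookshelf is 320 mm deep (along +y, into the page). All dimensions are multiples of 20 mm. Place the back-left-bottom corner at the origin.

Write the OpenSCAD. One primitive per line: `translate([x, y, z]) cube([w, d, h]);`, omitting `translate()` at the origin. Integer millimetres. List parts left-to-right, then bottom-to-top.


cube([40, 320, 1720]);
translate([40, 0, 0]) cube([840, 320, 40]);
translate([40, 0, 300]) cube([840, 320, 40]);
translate([40, 0, 700]) cube([840, 320, 40]);
translate([40, 0, 780]) cube([840, 320, 40]);
translate([40, 0, 1240]) cube([840, 320, 40]);
translate([40, 0, 1680]) cube([840, 320, 40]);
translate([880, 0, 0]) cube([40, 320, 1720]);
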